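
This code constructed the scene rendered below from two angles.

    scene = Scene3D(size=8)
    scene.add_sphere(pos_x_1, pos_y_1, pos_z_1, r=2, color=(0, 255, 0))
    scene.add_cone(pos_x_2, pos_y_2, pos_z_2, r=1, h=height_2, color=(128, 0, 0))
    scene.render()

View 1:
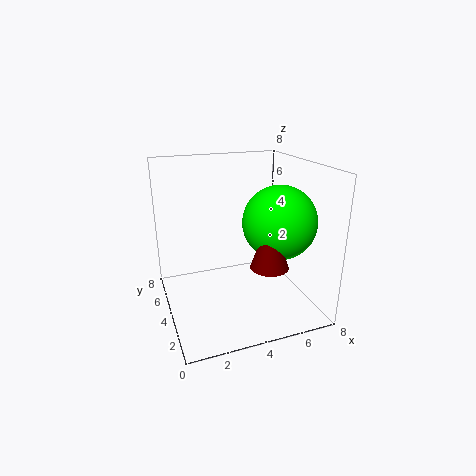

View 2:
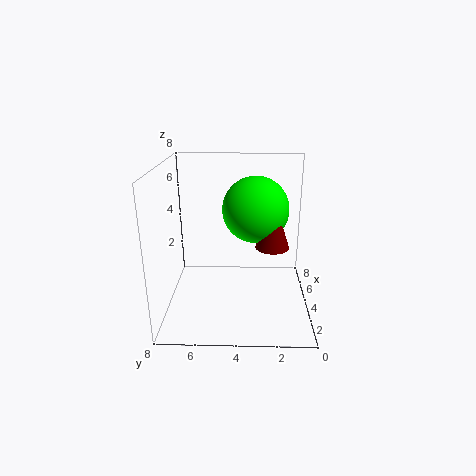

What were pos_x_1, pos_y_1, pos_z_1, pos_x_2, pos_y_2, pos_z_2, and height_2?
pos_x_1 = 6
pos_y_1 = 3
pos_z_1 = 5
pos_x_2 = 5
pos_y_2 = 2
pos_z_2 = 3
height_2 = 3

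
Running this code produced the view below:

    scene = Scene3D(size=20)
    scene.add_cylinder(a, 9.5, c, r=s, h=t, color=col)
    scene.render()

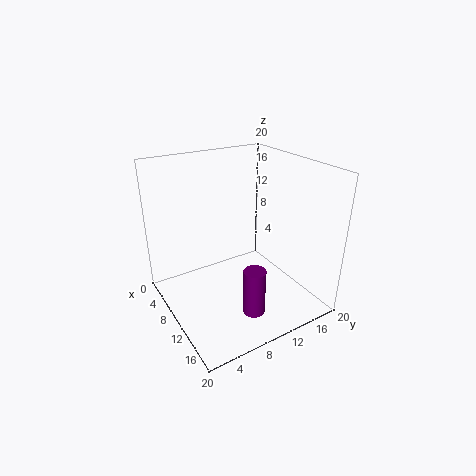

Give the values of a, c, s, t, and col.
a = 15, c = 1, s = 1.5, t = 6.5, col = 'purple'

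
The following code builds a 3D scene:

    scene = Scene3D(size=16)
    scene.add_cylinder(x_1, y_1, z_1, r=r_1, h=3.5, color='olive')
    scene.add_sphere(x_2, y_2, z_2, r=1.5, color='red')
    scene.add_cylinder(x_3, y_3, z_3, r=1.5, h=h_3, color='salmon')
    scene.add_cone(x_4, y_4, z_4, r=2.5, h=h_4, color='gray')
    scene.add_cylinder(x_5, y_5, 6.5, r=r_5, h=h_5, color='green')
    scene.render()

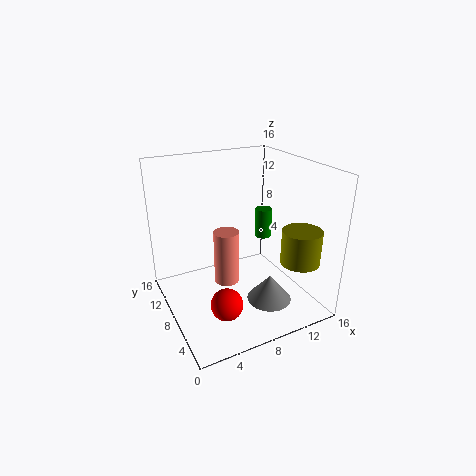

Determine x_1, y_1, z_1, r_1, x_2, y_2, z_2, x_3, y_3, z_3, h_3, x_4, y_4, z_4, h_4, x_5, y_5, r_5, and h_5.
x_1 = 12
y_1 = 2
z_1 = 7
r_1 = 2
x_2 = 3.5
y_2 = 1.5
z_2 = 5
x_3 = 7.5
y_3 = 10
z_3 = 1.5
h_3 = 6.5
x_4 = 10.5
y_4 = 5
z_4 = 1
h_4 = 3
x_5 = 12.5
y_5 = 10
r_5 = 1
h_5 = 3.5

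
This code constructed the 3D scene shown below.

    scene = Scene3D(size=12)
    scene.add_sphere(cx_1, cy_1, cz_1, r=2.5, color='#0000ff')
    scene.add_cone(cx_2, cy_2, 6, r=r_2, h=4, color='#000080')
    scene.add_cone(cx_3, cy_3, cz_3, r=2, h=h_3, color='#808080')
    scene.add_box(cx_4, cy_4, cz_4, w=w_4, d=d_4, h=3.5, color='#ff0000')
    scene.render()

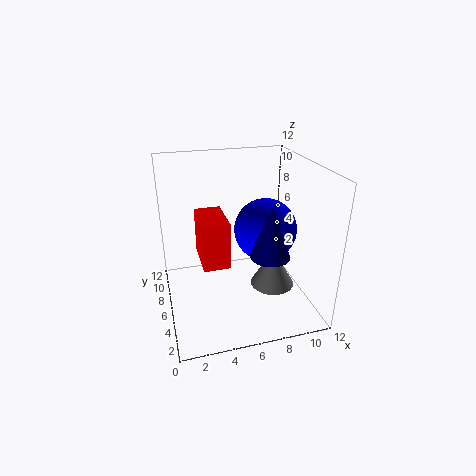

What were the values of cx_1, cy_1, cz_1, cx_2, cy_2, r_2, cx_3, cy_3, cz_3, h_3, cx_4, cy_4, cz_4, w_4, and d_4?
cx_1 = 8
cy_1 = 5
cz_1 = 7
cx_2 = 7.5
cy_2 = 2.5
r_2 = 1.5
cx_3 = 9.5
cy_3 = 6.5
cz_3 = 0.5
h_3 = 3.5
cx_4 = 2.5
cy_4 = 2.5
cz_4 = 5.5
w_4 = 2
d_4 = 3.5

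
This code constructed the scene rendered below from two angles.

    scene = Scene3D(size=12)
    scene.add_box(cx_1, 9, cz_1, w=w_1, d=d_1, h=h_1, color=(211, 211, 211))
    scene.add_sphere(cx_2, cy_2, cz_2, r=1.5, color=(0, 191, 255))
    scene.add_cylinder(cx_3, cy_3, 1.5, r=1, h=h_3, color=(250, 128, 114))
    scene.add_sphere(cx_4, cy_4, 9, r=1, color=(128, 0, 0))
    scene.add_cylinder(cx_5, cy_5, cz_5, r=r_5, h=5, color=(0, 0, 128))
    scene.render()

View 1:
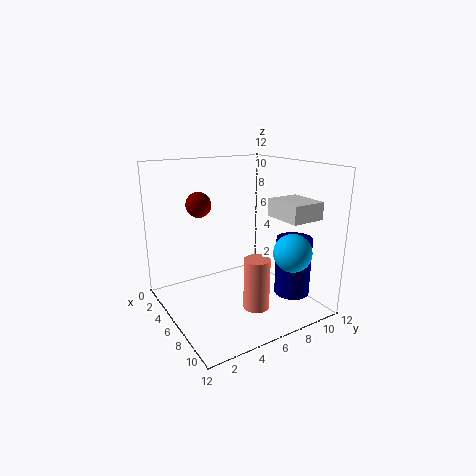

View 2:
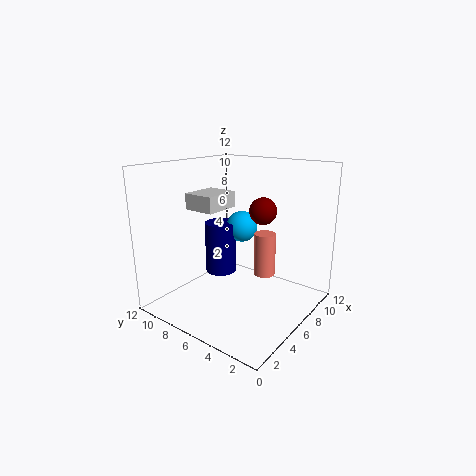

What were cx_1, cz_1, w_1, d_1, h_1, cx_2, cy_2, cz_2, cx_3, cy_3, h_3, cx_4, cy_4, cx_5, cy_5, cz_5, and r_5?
cx_1 = 6
cz_1 = 7.5
w_1 = 3.5
d_1 = 3
h_1 = 1.5
cx_2 = 10
cy_2 = 8.5
cz_2 = 5.5
cx_3 = 9.5
cy_3 = 5.5
h_3 = 4
cx_4 = 5
cy_4 = 3
cx_5 = 8.5
cy_5 = 10
cz_5 = 1
r_5 = 1.5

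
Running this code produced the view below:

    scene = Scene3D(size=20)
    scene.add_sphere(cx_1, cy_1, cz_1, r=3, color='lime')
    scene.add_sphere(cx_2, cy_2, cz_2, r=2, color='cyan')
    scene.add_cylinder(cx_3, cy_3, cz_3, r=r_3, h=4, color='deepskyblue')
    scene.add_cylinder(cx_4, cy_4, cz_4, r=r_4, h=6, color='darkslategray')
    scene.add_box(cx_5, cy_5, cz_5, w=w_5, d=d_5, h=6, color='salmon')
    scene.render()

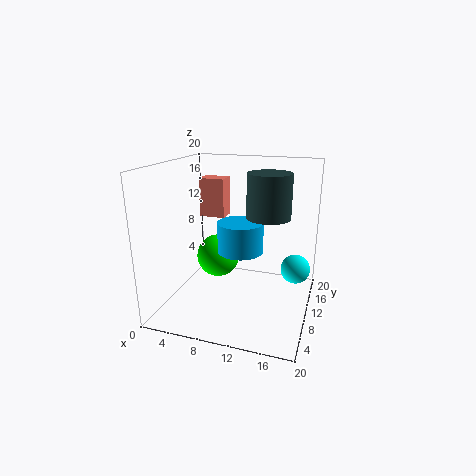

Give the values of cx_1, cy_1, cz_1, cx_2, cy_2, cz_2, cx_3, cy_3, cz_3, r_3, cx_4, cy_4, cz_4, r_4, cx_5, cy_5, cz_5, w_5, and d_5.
cx_1 = 7, cy_1 = 10, cz_1 = 7, cx_2 = 18, cy_2 = 11, cz_2 = 6, cx_3 = 11, cy_3 = 8, cz_3 = 9, r_3 = 3, cx_4 = 14, cy_4 = 11, cz_4 = 13, r_4 = 3, cx_5 = 2, cy_5 = 15, cz_5 = 11, w_5 = 4, d_5 = 3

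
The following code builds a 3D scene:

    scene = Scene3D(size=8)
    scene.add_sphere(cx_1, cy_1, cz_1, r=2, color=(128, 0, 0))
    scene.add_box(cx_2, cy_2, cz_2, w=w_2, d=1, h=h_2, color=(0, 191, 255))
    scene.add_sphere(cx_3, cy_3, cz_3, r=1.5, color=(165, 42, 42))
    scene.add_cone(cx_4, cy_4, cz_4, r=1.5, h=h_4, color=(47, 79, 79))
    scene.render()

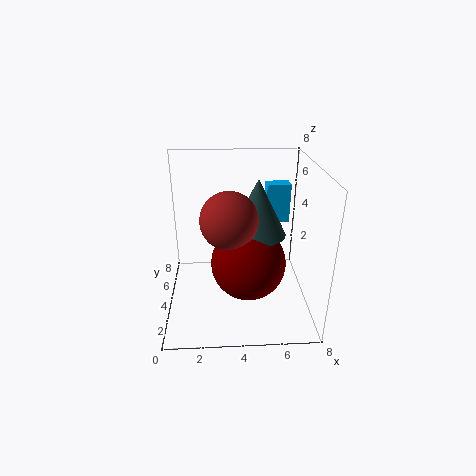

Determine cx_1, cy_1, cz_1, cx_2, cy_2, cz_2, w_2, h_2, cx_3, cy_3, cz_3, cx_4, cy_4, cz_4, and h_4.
cx_1 = 4.5, cy_1 = 3, cz_1 = 3, cx_2 = 6, cy_2 = 7, cz_2 = 3.5, w_2 = 1.5, h_2 = 2.5, cx_3 = 3.5, cy_3 = 3, cz_3 = 5.5, cx_4 = 5, cy_4 = 3.5, cz_4 = 4.5, h_4 = 3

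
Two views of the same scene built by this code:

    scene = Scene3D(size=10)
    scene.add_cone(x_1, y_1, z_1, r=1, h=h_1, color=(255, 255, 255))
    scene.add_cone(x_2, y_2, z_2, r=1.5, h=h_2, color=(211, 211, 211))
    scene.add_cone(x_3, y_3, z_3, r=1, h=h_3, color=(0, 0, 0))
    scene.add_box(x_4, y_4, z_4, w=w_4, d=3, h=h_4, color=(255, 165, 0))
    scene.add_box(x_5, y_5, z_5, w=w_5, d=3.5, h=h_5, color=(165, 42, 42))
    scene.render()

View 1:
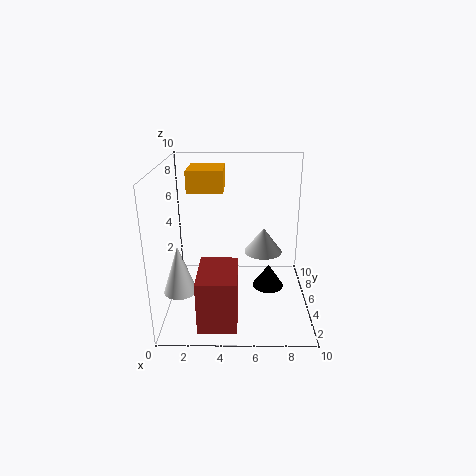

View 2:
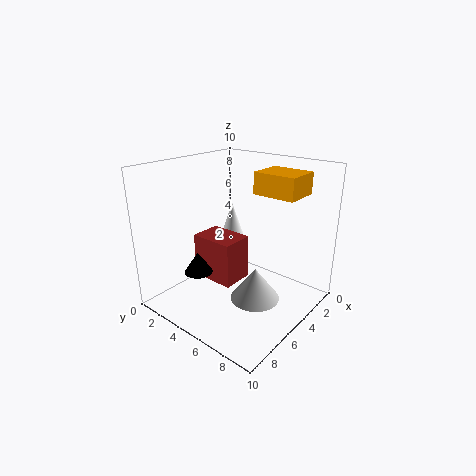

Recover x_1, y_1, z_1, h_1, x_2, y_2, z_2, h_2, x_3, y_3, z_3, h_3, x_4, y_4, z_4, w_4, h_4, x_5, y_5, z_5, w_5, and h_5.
x_1 = 1.5; y_1 = 1.5; z_1 = 3; h_1 = 3; x_2 = 7; y_2 = 8; z_2 = 2.5; h_2 = 2; x_3 = 7; y_3 = 3; z_3 = 2.5; h_3 = 1.5; x_4 = 1.5; y_4 = 5.5; z_4 = 8; w_4 = 2.5; h_4 = 1.5; x_5 = 2.5; y_5 = 0.5; z_5 = 0.5; w_5 = 2.5; h_5 = 3.5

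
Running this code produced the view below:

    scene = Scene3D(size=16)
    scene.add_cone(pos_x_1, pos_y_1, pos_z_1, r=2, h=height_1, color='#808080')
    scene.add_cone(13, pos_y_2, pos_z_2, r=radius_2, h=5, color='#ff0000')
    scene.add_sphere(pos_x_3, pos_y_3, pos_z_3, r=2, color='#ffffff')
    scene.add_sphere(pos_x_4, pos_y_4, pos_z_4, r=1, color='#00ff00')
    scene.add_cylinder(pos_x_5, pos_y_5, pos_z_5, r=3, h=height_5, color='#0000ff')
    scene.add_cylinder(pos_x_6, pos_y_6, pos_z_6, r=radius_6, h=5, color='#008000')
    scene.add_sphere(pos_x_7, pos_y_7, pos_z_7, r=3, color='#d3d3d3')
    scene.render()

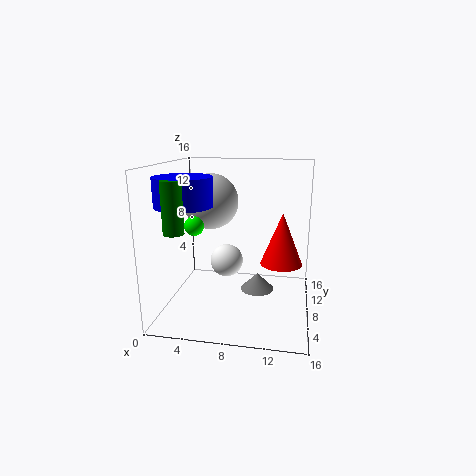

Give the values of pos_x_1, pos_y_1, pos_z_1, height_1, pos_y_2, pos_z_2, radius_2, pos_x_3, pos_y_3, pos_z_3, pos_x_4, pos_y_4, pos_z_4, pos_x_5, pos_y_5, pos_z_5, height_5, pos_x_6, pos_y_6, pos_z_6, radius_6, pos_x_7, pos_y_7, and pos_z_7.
pos_x_1 = 10, pos_y_1 = 10, pos_z_1 = 1, height_1 = 2, pos_y_2 = 4, pos_z_2 = 7, radius_2 = 2, pos_x_3 = 6, pos_y_3 = 11, pos_z_3 = 4, pos_x_4 = 4, pos_y_4 = 5, pos_z_4 = 10, pos_x_5 = 3, pos_y_5 = 5, pos_z_5 = 12, height_5 = 3, pos_x_6 = 3, pos_y_6 = 2, pos_z_6 = 10, radius_6 = 1, pos_x_7 = 5, pos_y_7 = 8, pos_z_7 = 12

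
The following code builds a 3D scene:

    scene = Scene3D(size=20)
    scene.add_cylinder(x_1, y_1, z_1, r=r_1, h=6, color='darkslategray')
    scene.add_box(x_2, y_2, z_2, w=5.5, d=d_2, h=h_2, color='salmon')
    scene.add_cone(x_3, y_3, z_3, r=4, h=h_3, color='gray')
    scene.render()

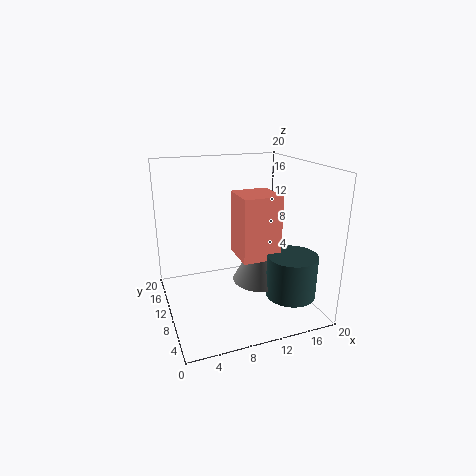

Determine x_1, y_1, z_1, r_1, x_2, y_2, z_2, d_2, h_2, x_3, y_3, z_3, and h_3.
x_1 = 16.5; y_1 = 6; z_1 = 2; r_1 = 3.5; x_2 = 10; y_2 = 7.5; z_2 = 7; d_2 = 5.5; h_2 = 9; x_3 = 13.5; y_3 = 10; z_3 = 3; h_3 = 7.5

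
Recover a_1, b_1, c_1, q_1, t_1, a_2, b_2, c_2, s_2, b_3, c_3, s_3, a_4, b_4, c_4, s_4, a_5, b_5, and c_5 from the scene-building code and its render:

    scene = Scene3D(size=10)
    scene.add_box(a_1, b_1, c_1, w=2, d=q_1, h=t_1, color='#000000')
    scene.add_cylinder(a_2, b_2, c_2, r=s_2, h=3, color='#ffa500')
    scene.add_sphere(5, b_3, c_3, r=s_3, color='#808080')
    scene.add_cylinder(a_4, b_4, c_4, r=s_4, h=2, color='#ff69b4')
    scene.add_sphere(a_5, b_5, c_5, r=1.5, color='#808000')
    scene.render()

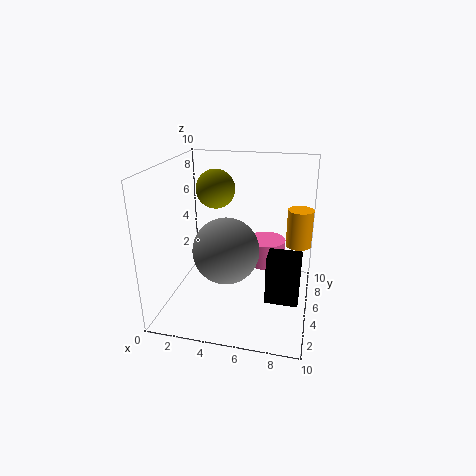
a_1 = 7.5; b_1 = 1.5; c_1 = 2.5; q_1 = 1.5; t_1 = 3; a_2 = 9; b_2 = 9; c_2 = 3; s_2 = 1; b_3 = 2; c_3 = 5.5; s_3 = 2; a_4 = 6.5; b_4 = 8.5; c_4 = 1.5; s_4 = 1.5; a_5 = 2.5; b_5 = 8; c_5 = 7.5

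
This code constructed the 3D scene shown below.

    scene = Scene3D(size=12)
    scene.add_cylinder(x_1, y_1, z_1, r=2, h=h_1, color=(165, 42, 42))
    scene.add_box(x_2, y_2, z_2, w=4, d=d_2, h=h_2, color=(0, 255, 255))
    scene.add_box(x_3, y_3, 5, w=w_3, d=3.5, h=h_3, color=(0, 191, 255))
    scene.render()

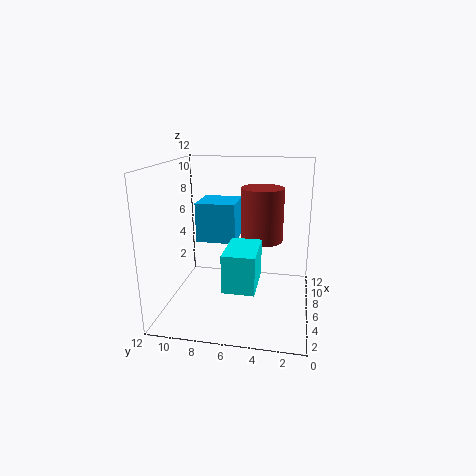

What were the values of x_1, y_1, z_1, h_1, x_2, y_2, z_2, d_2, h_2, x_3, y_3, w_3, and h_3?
x_1 = 10; y_1 = 4.5; z_1 = 4.5; h_1 = 5; x_2 = 2; y_2 = 4; z_2 = 3; d_2 = 2.5; h_2 = 3; x_3 = 7; y_3 = 6.5; w_3 = 3.5; h_3 = 3.5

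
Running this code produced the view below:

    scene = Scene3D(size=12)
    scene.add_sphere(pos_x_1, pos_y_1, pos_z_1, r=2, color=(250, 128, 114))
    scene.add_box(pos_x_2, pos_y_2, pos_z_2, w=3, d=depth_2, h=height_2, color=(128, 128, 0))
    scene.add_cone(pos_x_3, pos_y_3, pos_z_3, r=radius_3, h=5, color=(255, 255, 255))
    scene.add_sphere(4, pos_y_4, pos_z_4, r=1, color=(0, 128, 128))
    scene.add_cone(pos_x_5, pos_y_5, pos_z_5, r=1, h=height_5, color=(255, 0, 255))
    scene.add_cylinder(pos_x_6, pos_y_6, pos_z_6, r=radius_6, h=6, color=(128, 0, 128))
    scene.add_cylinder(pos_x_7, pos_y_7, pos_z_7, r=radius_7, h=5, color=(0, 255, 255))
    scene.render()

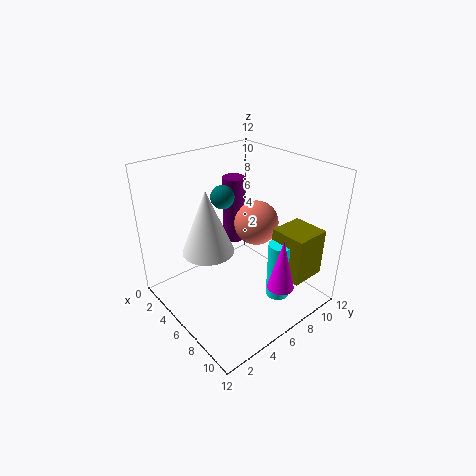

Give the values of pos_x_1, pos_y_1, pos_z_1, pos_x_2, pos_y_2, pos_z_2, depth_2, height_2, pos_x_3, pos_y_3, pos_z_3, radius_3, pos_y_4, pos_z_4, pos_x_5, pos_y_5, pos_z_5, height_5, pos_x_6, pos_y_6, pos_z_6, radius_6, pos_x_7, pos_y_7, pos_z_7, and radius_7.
pos_x_1 = 5, pos_y_1 = 9, pos_z_1 = 6, pos_x_2 = 8, pos_y_2 = 8, pos_z_2 = 3, depth_2 = 3, height_2 = 4, pos_x_3 = 6, pos_y_3 = 3, pos_z_3 = 6, radius_3 = 2, pos_y_4 = 6, pos_z_4 = 9, pos_x_5 = 11, pos_y_5 = 6, pos_z_5 = 4, height_5 = 4, pos_x_6 = 3, pos_y_6 = 8, pos_z_6 = 4, radius_6 = 1, pos_x_7 = 9, pos_y_7 = 8, pos_z_7 = 1, radius_7 = 1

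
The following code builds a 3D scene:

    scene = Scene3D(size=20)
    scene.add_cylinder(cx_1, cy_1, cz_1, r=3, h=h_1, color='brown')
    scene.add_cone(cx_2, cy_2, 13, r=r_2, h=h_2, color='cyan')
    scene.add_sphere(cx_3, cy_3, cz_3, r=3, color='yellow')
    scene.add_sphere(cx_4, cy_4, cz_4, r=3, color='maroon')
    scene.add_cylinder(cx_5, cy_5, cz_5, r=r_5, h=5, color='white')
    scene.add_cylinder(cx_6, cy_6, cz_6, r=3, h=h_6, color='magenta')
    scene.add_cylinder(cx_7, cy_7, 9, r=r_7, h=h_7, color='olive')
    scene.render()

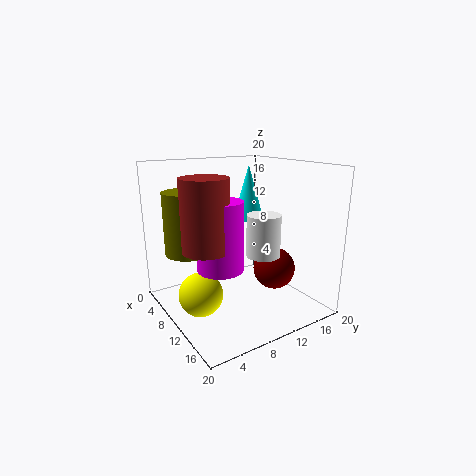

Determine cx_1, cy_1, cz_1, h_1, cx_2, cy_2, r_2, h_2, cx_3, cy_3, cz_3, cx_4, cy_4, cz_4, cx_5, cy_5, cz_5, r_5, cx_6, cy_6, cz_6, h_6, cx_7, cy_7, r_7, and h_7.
cx_1 = 12, cy_1 = 4, cz_1 = 10, h_1 = 9, cx_2 = 11, cy_2 = 11, r_2 = 2, h_2 = 7, cx_3 = 10, cy_3 = 4, cz_3 = 3, cx_4 = 12, cy_4 = 15, cz_4 = 5, cx_5 = 17, cy_5 = 9, cz_5 = 10, r_5 = 2, cx_6 = 12, cy_6 = 6, cz_6 = 7, h_6 = 9, cx_7 = 9, cy_7 = 3, r_7 = 3, h_7 = 8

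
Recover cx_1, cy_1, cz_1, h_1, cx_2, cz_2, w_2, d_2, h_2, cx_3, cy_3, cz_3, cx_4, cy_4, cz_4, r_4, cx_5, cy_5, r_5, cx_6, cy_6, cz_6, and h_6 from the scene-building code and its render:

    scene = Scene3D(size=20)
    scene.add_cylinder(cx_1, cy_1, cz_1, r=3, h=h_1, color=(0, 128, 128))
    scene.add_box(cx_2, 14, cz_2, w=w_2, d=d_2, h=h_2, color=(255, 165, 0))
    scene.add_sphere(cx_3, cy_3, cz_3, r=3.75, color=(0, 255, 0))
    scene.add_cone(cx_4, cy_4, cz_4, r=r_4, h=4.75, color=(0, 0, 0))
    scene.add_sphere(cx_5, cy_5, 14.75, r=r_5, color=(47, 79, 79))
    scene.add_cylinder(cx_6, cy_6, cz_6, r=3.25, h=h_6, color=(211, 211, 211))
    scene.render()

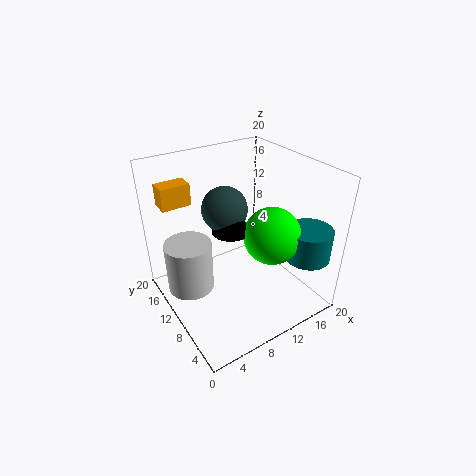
cx_1 = 16.5, cy_1 = 3, cz_1 = 8.5, h_1 = 4.25, cx_2 = 1.25, cz_2 = 14.75, w_2 = 4, d_2 = 2.5, h_2 = 3, cx_3 = 12.5, cy_3 = 5.75, cz_3 = 11.75, cx_4 = 8.25, cy_4 = 9, cz_4 = 12.25, r_4 = 2.5, cx_5 = 8.25, cy_5 = 10.5, r_5 = 3, cx_6 = 3.5, cy_6 = 12.5, cz_6 = 2.75, h_6 = 7.25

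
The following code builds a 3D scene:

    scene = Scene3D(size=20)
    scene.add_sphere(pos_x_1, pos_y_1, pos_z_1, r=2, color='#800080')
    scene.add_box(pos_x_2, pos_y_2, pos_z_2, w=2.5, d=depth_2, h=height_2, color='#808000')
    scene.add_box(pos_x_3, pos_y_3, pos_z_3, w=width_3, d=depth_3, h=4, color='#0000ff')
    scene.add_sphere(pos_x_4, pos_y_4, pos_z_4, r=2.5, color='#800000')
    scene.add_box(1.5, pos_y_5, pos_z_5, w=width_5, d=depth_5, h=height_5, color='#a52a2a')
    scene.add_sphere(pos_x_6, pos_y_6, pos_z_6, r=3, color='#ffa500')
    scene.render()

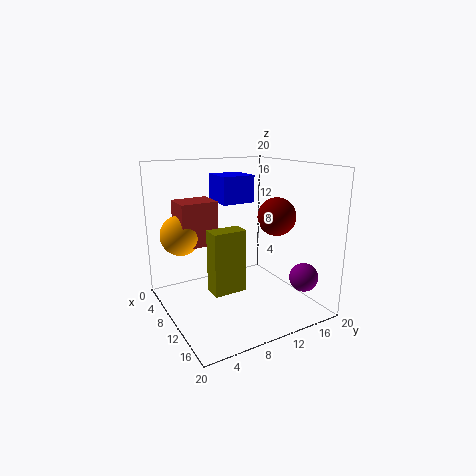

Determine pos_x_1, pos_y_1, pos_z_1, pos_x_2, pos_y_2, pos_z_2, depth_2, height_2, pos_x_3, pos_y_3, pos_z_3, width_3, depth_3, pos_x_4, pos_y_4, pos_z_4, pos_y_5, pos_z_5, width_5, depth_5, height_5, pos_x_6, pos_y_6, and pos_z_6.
pos_x_1 = 15.5; pos_y_1 = 17.5; pos_z_1 = 4.5; pos_x_2 = 10.5; pos_y_2 = 5; pos_z_2 = 3.5; depth_2 = 4.5; height_2 = 8.5; pos_x_3 = 2; pos_y_3 = 9.5; pos_z_3 = 14; width_3 = 5; depth_3 = 5; pos_x_4 = 14; pos_y_4 = 13.5; pos_z_4 = 13.5; pos_y_5 = 3.5; pos_z_5 = 8; width_5 = 4.5; depth_5 = 5.5; height_5 = 6.5; pos_x_6 = 3.5; pos_y_6 = 4; pos_z_6 = 9.5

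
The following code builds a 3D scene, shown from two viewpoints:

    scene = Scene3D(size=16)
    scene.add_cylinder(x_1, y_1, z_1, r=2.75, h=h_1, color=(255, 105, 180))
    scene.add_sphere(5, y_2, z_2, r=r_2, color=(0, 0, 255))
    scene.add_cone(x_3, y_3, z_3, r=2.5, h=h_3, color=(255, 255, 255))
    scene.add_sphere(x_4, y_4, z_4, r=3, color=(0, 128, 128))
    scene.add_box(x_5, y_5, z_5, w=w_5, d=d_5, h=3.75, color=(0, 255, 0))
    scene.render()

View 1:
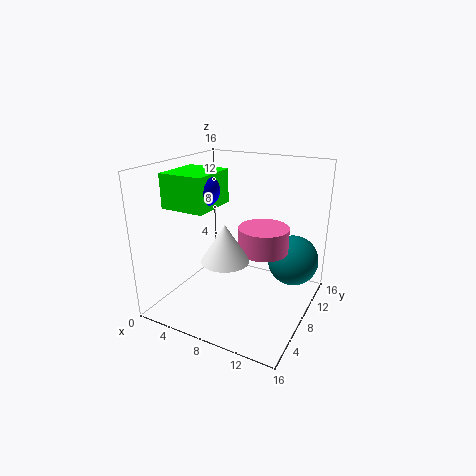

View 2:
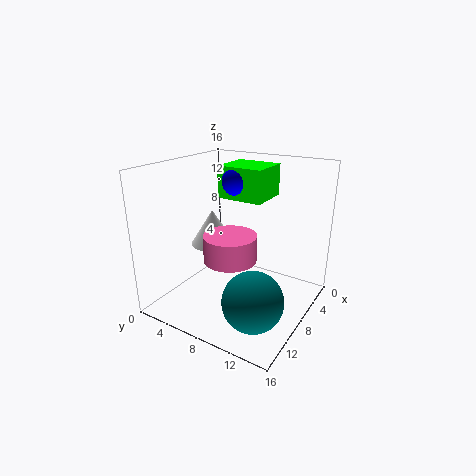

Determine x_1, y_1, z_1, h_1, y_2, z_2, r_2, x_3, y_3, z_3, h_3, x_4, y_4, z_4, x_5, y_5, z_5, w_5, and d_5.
x_1 = 10.75; y_1 = 8.75; z_1 = 6.75; h_1 = 2.75; y_2 = 6; z_2 = 13.5; r_2 = 1.75; x_3 = 8.25; y_3 = 4.75; z_3 = 6.75; h_3 = 4; x_4 = 13; y_4 = 12.75; z_4 = 4.25; x_5 = 1; y_5 = 4; z_5 = 11.5; w_5 = 5; d_5 = 5.5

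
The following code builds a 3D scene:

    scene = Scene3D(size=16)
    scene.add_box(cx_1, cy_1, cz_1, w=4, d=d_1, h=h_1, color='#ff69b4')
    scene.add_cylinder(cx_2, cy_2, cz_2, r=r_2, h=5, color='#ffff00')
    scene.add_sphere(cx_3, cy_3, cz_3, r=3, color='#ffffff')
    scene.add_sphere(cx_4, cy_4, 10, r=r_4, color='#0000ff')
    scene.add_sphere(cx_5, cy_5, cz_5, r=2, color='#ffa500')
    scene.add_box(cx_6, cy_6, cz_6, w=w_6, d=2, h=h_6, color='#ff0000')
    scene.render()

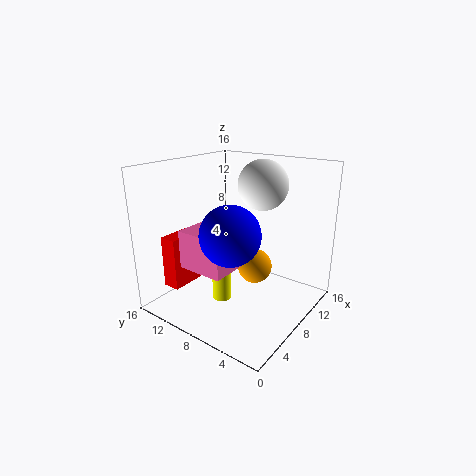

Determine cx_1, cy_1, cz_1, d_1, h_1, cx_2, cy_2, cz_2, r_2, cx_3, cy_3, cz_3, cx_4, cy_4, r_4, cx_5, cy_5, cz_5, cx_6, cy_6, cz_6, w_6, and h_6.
cx_1 = 2; cy_1 = 6; cz_1 = 6; d_1 = 5; h_1 = 4; cx_2 = 5; cy_2 = 8; cz_2 = 2; r_2 = 1; cx_3 = 13; cy_3 = 8; cz_3 = 13; cx_4 = 4; cy_4 = 6; r_4 = 3; cx_5 = 10; cy_5 = 7; cz_5 = 4; cx_6 = 3; cy_6 = 13; cz_6 = 2; w_6 = 4; h_6 = 6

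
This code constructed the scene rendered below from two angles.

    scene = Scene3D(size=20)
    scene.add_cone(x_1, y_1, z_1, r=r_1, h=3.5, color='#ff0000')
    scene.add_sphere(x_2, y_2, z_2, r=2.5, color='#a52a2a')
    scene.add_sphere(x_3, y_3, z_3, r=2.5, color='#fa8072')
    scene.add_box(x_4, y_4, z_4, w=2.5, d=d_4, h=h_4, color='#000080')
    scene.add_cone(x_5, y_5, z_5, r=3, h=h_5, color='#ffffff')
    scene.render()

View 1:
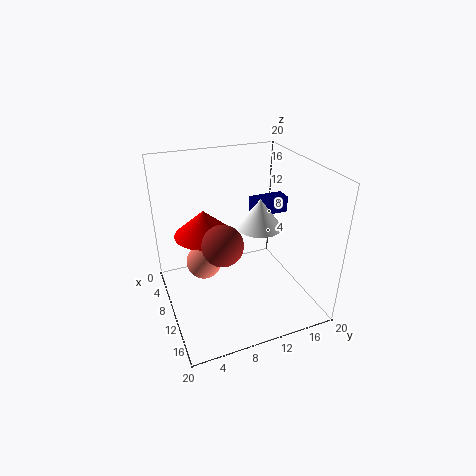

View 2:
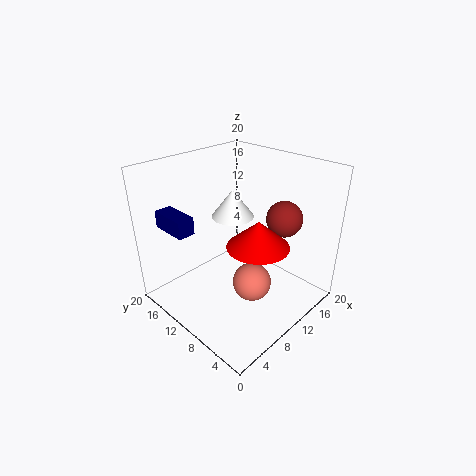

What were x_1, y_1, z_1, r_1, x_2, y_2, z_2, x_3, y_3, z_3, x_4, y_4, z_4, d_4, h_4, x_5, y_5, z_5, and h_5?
x_1 = 9, y_1 = 5.5, z_1 = 11, r_1 = 4, x_2 = 15, y_2 = 6, z_2 = 12.5, x_3 = 8, y_3 = 5.5, z_3 = 6, x_4 = 3.5, y_4 = 14.5, z_4 = 10.5, d_4 = 5.5, h_4 = 2.5, x_5 = 11.5, y_5 = 12.5, z_5 = 12, h_5 = 4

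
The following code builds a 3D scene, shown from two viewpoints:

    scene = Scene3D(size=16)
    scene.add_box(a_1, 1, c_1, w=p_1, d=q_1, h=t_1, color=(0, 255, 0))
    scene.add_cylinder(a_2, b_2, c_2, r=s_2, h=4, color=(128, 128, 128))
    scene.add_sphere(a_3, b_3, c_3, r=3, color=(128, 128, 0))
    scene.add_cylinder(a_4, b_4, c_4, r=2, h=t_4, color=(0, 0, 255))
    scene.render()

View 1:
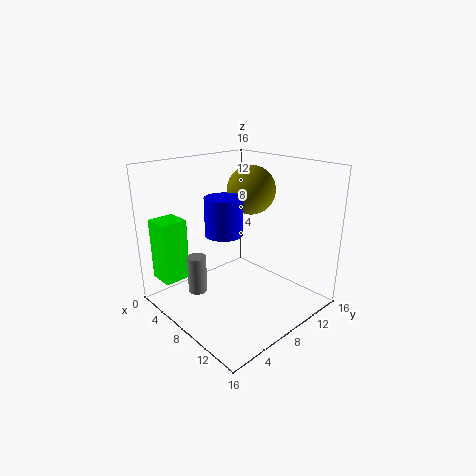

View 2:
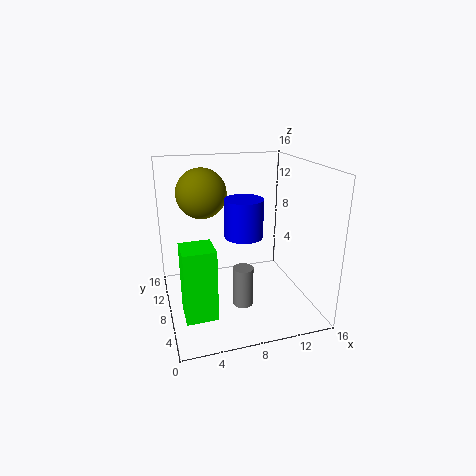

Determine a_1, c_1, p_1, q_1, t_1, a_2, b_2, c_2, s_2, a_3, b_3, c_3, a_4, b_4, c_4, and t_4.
a_1 = 1; c_1 = 3; p_1 = 3; q_1 = 3; t_1 = 7; a_2 = 7; b_2 = 3; c_2 = 3; s_2 = 1; a_3 = 5; b_3 = 13; c_3 = 12; a_4 = 8; b_4 = 6; c_4 = 9; t_4 = 4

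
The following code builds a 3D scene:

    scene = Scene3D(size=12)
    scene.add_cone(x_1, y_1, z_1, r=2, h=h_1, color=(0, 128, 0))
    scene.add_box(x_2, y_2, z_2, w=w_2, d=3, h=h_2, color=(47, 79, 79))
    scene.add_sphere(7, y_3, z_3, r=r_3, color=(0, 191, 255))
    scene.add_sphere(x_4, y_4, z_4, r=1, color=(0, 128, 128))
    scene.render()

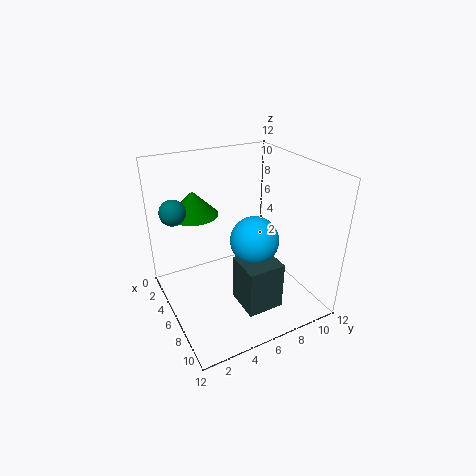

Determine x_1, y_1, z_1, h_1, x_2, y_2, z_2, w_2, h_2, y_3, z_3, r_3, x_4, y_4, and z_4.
x_1 = 4, y_1 = 3, z_1 = 8, h_1 = 2, x_2 = 7, y_2 = 5, z_2 = 1, w_2 = 3, h_2 = 4, y_3 = 7, z_3 = 6, r_3 = 2, x_4 = 5, y_4 = 1, z_4 = 9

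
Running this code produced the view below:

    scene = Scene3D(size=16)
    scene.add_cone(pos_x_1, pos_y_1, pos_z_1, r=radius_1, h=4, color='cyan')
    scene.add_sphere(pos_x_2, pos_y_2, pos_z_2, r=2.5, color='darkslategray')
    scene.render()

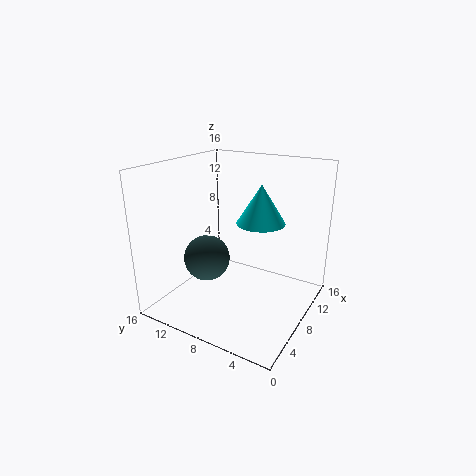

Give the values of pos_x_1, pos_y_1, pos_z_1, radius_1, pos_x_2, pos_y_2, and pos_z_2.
pos_x_1 = 7.5
pos_y_1 = 5
pos_z_1 = 10.5
radius_1 = 2.5
pos_x_2 = 5.5
pos_y_2 = 10.5
pos_z_2 = 6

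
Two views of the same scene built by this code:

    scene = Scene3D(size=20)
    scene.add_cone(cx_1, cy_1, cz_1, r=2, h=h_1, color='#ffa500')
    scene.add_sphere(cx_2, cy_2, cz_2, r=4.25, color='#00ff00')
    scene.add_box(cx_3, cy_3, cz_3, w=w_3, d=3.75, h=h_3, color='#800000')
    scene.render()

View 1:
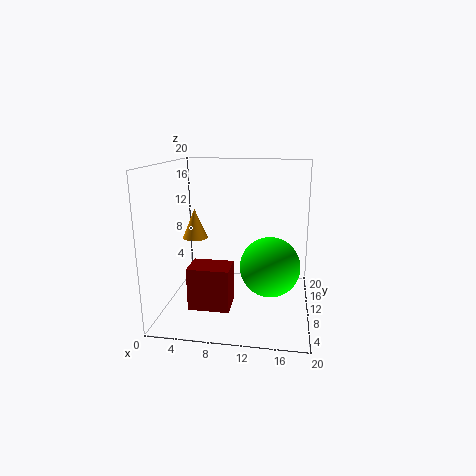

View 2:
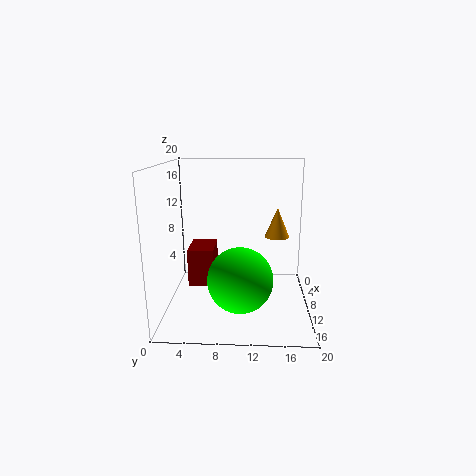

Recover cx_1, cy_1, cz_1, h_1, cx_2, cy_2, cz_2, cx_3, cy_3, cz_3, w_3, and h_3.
cx_1 = 2, cy_1 = 16, cz_1 = 7.75, h_1 = 4.75, cx_2 = 14.5, cy_2 = 10.5, cz_2 = 5.75, cx_3 = 4.75, cy_3 = 2.75, cz_3 = 2.5, w_3 = 5.25, h_3 = 5.5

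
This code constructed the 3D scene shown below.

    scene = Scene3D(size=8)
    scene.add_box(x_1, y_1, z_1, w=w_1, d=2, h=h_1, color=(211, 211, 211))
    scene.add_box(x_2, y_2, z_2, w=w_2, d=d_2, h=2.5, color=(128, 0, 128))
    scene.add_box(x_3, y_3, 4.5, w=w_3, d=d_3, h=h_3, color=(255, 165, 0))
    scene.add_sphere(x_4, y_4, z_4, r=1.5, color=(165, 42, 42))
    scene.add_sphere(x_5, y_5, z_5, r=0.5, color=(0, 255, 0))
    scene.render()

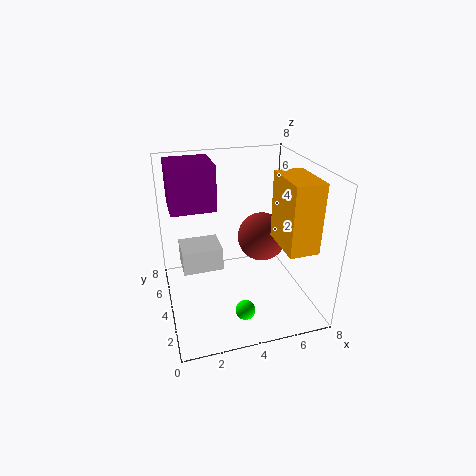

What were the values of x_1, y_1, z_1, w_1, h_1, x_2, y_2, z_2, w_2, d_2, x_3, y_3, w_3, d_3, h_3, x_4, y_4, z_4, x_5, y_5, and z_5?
x_1 = 1, y_1 = 5.5, z_1 = 1, w_1 = 2.5, h_1 = 1.5, x_2 = 0.5, y_2 = 4.5, z_2 = 5.5, w_2 = 2.5, d_2 = 2.5, x_3 = 5.5, y_3 = 0.5, w_3 = 1.5, d_3 = 2.5, h_3 = 3.5, x_4 = 6, y_4 = 5.5, z_4 = 3, x_5 = 3.5, y_5 = 1, z_5 = 1.5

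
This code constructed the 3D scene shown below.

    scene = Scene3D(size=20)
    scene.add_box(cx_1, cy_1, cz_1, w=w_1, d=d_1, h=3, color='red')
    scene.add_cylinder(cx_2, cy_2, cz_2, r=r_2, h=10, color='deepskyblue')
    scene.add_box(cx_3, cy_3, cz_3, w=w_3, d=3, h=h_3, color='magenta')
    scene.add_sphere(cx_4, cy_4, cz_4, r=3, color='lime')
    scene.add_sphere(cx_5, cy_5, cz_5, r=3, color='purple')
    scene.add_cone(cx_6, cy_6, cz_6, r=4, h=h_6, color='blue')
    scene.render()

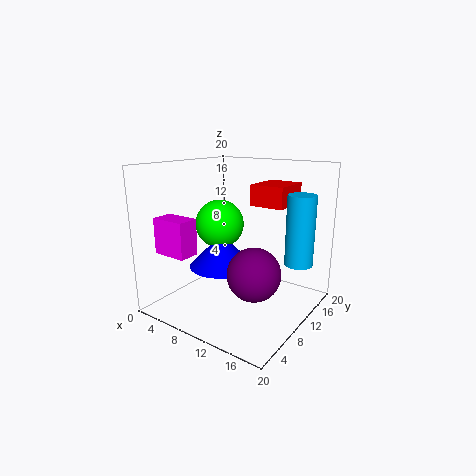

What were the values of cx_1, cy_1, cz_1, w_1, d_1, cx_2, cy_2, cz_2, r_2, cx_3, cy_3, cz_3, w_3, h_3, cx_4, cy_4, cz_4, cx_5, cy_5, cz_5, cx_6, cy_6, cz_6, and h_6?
cx_1 = 10, cy_1 = 13, cz_1 = 14, w_1 = 5, d_1 = 6, cx_2 = 17, cy_2 = 15, cz_2 = 6, r_2 = 2, cx_3 = 1, cy_3 = 3, cz_3 = 8, w_3 = 5, h_3 = 5, cx_4 = 10, cy_4 = 6, cz_4 = 13, cx_5 = 17, cy_5 = 3, cz_5 = 9, cx_6 = 11, cy_6 = 5, cz_6 = 8, h_6 = 4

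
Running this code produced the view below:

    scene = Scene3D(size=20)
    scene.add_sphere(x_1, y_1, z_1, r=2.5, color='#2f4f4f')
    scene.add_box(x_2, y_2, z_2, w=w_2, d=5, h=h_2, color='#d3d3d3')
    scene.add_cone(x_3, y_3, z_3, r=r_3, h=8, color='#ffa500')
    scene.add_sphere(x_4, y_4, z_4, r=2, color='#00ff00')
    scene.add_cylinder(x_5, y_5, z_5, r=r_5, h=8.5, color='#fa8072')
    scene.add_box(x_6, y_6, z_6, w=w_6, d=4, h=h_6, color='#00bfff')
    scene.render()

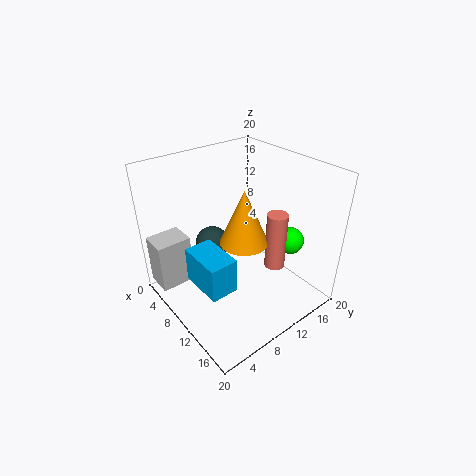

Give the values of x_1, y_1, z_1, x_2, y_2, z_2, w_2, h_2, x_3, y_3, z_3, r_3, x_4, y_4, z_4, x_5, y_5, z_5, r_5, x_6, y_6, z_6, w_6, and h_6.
x_1 = 5; y_1 = 9; z_1 = 7; x_2 = 0.5; y_2 = 0.5; z_2 = 1.5; w_2 = 4; h_2 = 7.5; x_3 = 9.5; y_3 = 11.5; z_3 = 8.5; r_3 = 3.5; x_4 = 13; y_4 = 17.5; z_4 = 8; x_5 = 12.5; y_5 = 15; z_5 = 4.5; r_5 = 1.5; x_6 = 6.5; y_6 = 3.5; z_6 = 4; w_6 = 6.5; h_6 = 5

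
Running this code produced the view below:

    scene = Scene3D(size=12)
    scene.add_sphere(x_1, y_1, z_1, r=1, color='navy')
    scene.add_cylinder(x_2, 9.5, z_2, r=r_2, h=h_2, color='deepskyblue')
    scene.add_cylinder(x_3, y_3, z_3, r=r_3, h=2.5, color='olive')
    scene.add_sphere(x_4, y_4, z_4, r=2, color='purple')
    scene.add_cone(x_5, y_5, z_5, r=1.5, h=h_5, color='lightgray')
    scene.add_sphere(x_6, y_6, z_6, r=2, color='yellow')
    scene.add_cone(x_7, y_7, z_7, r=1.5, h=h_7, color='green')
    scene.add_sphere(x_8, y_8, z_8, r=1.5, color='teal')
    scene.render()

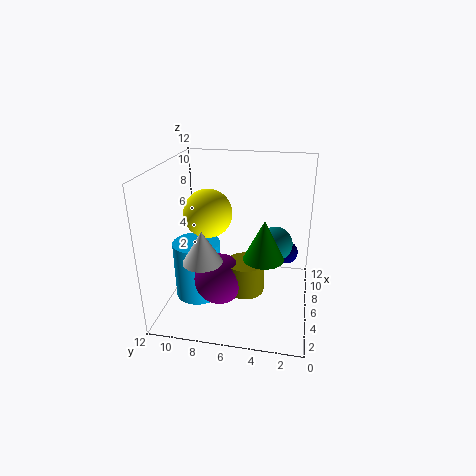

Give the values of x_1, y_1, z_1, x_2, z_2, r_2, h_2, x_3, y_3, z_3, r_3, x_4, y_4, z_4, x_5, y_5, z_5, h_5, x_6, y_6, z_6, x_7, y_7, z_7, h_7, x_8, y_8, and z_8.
x_1 = 8, y_1 = 2, z_1 = 4, x_2 = 5.5, z_2 = 0.5, r_2 = 2, h_2 = 5, x_3 = 4, y_3 = 5, z_3 = 2.5, r_3 = 1.5, x_4 = 3.5, y_4 = 7, z_4 = 3.5, x_5 = 2.5, y_5 = 8, z_5 = 5.5, h_5 = 2.5, x_6 = 6, y_6 = 8.5, z_6 = 8, x_7 = 3, y_7 = 3.5, z_7 = 6, h_7 = 3, x_8 = 7.5, y_8 = 3, z_8 = 5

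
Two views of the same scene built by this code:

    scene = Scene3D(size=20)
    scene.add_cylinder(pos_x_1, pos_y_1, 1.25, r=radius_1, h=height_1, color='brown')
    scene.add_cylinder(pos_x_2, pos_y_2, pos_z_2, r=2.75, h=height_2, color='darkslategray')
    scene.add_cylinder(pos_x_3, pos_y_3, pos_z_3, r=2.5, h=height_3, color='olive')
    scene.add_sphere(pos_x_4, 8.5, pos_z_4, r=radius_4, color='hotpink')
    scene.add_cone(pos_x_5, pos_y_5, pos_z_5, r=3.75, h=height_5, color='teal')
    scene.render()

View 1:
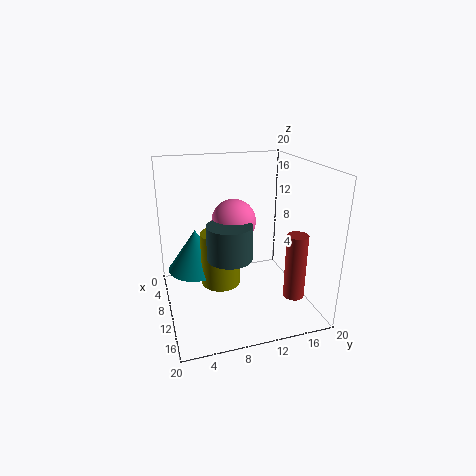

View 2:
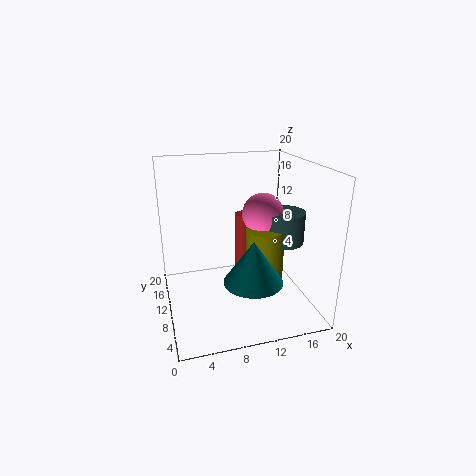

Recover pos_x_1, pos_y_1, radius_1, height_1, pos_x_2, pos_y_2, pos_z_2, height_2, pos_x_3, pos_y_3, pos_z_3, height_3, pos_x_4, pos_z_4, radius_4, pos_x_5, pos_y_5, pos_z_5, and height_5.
pos_x_1 = 13.25; pos_y_1 = 17.5; radius_1 = 1.5; height_1 = 9.5; pos_x_2 = 15.5; pos_y_2 = 7.25; pos_z_2 = 10; height_2 = 4.25; pos_x_3 = 12.75; pos_y_3 = 6.75; pos_z_3 = 5.25; height_3 = 7; pos_x_4 = 13; pos_z_4 = 13.75; radius_4 = 2.75; pos_x_5 = 10.25; pos_y_5 = 4; pos_z_5 = 6.5; height_5 = 5.5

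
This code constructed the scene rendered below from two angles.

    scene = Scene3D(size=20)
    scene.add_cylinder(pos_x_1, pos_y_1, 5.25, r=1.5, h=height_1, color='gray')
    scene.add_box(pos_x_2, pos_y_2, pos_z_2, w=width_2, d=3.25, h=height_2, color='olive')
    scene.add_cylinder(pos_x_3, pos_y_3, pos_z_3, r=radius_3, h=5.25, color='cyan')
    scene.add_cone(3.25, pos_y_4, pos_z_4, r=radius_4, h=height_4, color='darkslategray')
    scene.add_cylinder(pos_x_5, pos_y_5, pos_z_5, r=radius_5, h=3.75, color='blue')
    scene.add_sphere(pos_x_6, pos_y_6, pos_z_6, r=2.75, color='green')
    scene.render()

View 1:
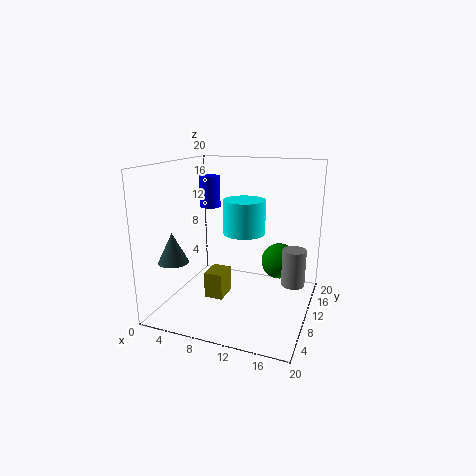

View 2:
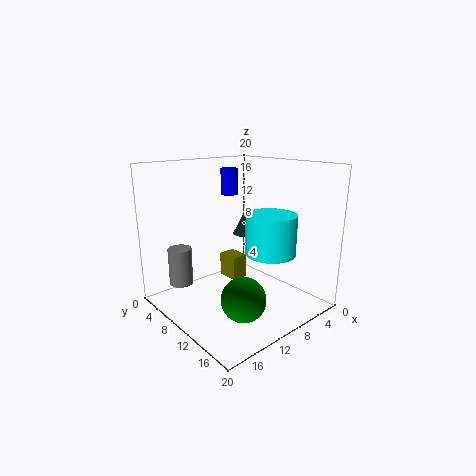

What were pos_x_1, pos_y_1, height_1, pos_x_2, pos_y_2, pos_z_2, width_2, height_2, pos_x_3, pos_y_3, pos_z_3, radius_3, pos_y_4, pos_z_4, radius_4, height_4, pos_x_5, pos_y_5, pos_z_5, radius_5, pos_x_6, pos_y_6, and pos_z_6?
pos_x_1 = 18.25, pos_y_1 = 8.25, height_1 = 4.75, pos_x_2 = 7, pos_y_2 = 5.25, pos_z_2 = 2.75, width_2 = 2.5, height_2 = 3.5, pos_x_3 = 9, pos_y_3 = 15.25, pos_z_3 = 9, radius_3 = 3.25, pos_y_4 = 4, pos_z_4 = 7.75, radius_4 = 2, height_4 = 4, pos_x_5 = 8, pos_y_5 = 5.75, pos_z_5 = 15.25, radius_5 = 1.25, pos_x_6 = 14.5, pos_y_6 = 16.25, pos_z_6 = 4.75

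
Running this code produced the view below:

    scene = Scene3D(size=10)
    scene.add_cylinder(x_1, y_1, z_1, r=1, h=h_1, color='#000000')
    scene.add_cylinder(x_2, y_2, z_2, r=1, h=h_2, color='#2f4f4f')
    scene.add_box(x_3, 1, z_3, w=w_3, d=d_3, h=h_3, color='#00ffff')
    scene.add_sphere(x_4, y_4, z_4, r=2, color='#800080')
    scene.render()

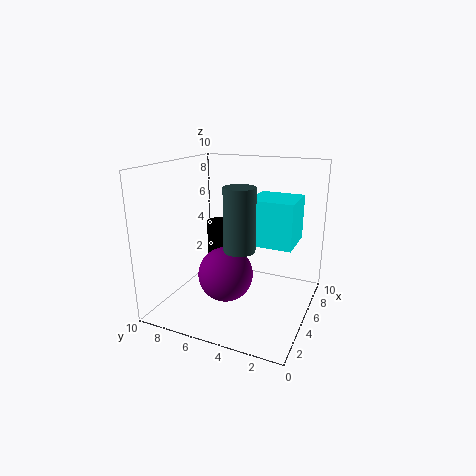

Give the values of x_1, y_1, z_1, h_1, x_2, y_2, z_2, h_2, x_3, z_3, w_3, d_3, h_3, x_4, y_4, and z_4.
x_1 = 8
y_1 = 8
z_1 = 1
h_1 = 4
x_2 = 3
y_2 = 4
z_2 = 5
h_2 = 4
x_3 = 4
z_3 = 5
w_3 = 3
d_3 = 3
h_3 = 3
x_4 = 5
y_4 = 6
z_4 = 2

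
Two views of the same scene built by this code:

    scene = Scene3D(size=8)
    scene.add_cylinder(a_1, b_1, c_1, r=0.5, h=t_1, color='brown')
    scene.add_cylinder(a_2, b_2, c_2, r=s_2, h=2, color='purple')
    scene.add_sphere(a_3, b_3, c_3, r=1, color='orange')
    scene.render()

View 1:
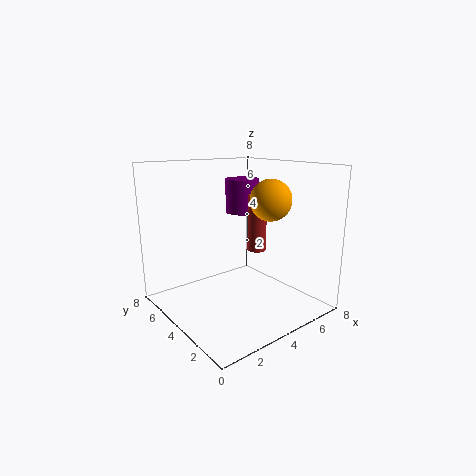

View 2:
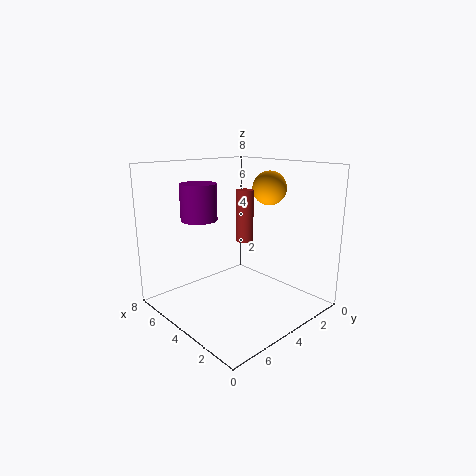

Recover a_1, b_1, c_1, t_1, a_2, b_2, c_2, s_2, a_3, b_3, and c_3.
a_1 = 4.5, b_1 = 3, c_1 = 3.5, t_1 = 3, a_2 = 5.5, b_2 = 5.5, c_2 = 5, s_2 = 1, a_3 = 4, b_3 = 1.5, c_3 = 6.5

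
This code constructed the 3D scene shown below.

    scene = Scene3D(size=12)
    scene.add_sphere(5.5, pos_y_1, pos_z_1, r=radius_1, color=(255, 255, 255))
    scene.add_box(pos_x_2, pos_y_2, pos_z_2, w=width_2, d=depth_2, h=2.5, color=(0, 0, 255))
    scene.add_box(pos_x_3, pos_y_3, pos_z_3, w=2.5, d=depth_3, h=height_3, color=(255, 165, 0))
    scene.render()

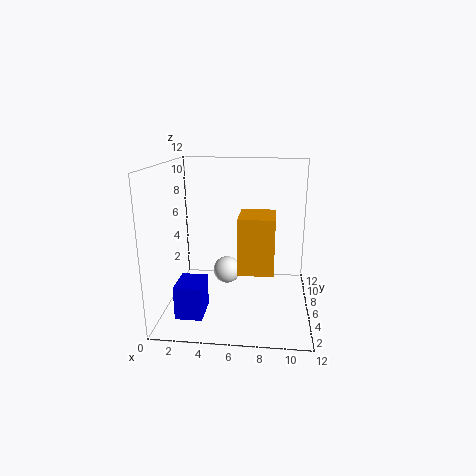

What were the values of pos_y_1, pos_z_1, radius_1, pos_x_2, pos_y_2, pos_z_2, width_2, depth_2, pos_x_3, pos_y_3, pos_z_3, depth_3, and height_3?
pos_y_1 = 3, pos_z_1 = 4.5, radius_1 = 1, pos_x_2 = 2, pos_y_2 = 0.5, pos_z_2 = 1.5, width_2 = 2, depth_2 = 2.5, pos_x_3 = 6.5, pos_y_3 = 1, pos_z_3 = 5, depth_3 = 3, height_3 = 4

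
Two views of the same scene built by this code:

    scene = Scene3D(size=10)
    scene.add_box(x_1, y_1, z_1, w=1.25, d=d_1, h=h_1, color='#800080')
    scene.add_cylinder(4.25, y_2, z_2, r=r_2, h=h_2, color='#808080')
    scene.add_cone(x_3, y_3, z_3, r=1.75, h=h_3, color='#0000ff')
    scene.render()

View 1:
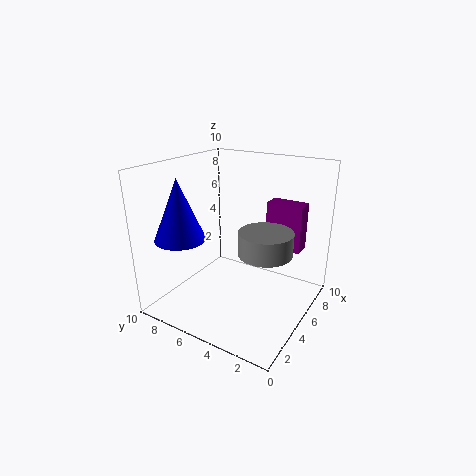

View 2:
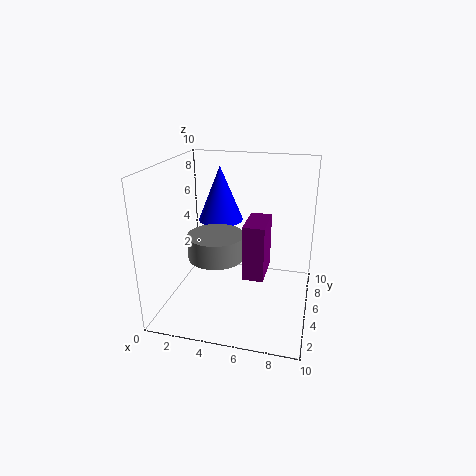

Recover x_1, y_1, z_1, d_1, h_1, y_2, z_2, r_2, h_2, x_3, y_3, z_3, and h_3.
x_1 = 6.25
y_1 = 1
z_1 = 4.25
d_1 = 2.5
h_1 = 3.25
y_2 = 2.5
z_2 = 4.75
r_2 = 1.75
h_2 = 1.5
x_3 = 2.75
y_3 = 8.25
z_3 = 5
h_3 = 4.25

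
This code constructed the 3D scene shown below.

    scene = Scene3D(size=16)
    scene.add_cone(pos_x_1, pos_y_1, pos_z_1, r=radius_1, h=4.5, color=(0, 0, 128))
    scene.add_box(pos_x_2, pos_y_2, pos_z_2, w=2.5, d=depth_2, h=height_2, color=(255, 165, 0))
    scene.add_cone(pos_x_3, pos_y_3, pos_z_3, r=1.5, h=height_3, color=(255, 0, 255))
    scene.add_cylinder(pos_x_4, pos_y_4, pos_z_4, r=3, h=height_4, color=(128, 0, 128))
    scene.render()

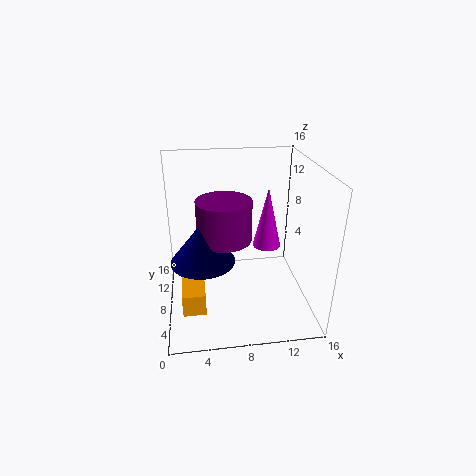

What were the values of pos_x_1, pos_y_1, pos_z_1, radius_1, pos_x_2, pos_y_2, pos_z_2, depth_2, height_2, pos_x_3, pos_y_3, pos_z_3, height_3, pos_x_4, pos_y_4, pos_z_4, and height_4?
pos_x_1 = 4; pos_y_1 = 7; pos_z_1 = 6; radius_1 = 3.5; pos_x_2 = 1.5; pos_y_2 = 4; pos_z_2 = 1; depth_2 = 4.5; height_2 = 2.5; pos_x_3 = 11; pos_y_3 = 7; pos_z_3 = 7.5; height_3 = 6.5; pos_x_4 = 6.5; pos_y_4 = 8; pos_z_4 = 8; height_4 = 4.5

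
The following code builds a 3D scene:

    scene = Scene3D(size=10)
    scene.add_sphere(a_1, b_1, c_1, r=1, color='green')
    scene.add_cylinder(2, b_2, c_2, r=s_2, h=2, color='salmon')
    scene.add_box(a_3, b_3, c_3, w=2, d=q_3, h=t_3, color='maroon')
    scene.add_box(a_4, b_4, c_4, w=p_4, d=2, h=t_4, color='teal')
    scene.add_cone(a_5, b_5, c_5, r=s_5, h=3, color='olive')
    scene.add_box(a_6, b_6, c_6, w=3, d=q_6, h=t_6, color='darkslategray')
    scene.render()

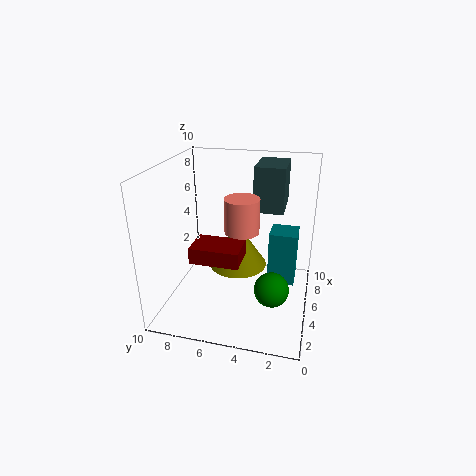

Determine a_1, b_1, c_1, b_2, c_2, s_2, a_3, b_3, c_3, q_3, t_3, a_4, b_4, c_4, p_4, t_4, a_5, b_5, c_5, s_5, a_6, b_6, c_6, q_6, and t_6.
a_1 = 1
b_1 = 2
c_1 = 4
b_2 = 4
c_2 = 7
s_2 = 1
a_3 = 1
b_3 = 4
c_3 = 5
q_3 = 3
t_3 = 1
a_4 = 6
b_4 = 1
c_4 = 1
p_4 = 2
t_4 = 4
a_5 = 5
b_5 = 5
c_5 = 3
s_5 = 2
a_6 = 5
b_6 = 2
c_6 = 7
q_6 = 2
t_6 = 3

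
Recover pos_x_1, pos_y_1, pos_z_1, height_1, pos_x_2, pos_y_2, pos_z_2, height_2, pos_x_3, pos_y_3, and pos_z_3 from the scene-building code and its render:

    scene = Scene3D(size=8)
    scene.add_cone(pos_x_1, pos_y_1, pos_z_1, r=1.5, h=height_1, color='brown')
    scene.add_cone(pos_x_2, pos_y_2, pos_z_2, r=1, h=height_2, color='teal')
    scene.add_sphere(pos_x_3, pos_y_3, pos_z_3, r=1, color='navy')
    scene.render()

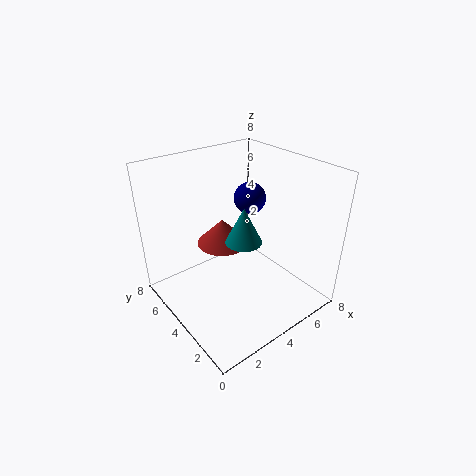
pos_x_1 = 4, pos_y_1 = 5.5, pos_z_1 = 3, height_1 = 1.5, pos_x_2 = 4, pos_y_2 = 3.5, pos_z_2 = 4, height_2 = 2, pos_x_3 = 6.5, pos_y_3 = 6, pos_z_3 = 5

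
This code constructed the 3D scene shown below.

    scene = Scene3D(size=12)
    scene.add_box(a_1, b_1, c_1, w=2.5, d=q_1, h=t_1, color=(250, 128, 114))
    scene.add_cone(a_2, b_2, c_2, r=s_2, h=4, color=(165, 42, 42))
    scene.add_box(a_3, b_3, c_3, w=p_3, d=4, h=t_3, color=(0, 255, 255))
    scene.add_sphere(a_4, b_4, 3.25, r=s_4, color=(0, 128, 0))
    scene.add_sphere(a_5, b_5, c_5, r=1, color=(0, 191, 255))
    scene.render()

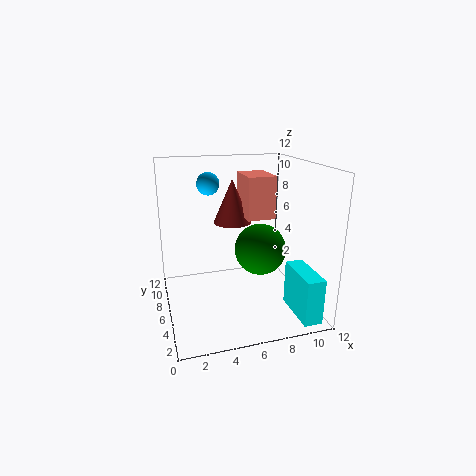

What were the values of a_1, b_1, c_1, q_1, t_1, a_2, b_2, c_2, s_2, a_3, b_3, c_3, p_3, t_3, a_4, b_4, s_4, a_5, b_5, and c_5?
a_1 = 7.25; b_1 = 7; c_1 = 7; q_1 = 3.5; t_1 = 3.75; a_2 = 6.5; b_2 = 9.5; c_2 = 6.25; s_2 = 1.75; a_3 = 9.75; b_3 = 0.5; c_3 = 0.25; p_3 = 1.5; t_3 = 3.75; a_4 = 9.25; b_4 = 9.25; s_4 = 2.5; a_5 = 4.25; b_5 = 9.25; c_5 = 10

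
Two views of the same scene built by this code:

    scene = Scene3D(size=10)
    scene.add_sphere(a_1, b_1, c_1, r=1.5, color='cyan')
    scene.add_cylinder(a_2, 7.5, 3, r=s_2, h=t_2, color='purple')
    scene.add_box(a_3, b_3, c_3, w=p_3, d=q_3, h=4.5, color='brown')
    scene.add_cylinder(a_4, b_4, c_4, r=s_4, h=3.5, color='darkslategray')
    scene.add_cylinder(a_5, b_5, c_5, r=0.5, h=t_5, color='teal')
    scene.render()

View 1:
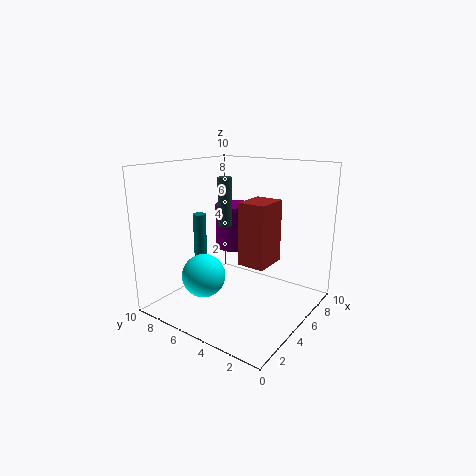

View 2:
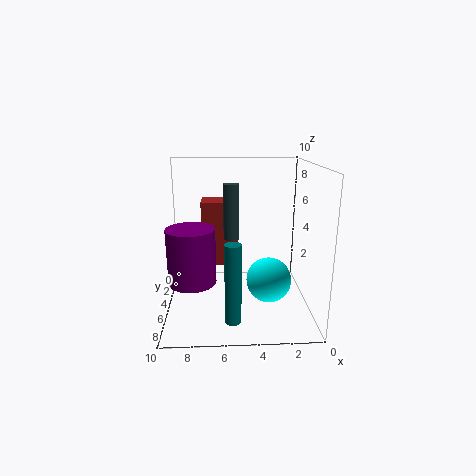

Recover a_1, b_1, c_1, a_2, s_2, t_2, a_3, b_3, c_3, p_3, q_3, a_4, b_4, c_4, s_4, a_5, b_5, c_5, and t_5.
a_1 = 3
b_1 = 6.5
c_1 = 2.5
a_2 = 8
s_2 = 1.5
t_2 = 3.5
a_3 = 5
b_3 = 3
c_3 = 3
p_3 = 2.5
q_3 = 2
a_4 = 5.5
b_4 = 6.5
c_4 = 5.5
s_4 = 0.5
a_5 = 5.5
b_5 = 9
c_5 = 1
t_5 = 5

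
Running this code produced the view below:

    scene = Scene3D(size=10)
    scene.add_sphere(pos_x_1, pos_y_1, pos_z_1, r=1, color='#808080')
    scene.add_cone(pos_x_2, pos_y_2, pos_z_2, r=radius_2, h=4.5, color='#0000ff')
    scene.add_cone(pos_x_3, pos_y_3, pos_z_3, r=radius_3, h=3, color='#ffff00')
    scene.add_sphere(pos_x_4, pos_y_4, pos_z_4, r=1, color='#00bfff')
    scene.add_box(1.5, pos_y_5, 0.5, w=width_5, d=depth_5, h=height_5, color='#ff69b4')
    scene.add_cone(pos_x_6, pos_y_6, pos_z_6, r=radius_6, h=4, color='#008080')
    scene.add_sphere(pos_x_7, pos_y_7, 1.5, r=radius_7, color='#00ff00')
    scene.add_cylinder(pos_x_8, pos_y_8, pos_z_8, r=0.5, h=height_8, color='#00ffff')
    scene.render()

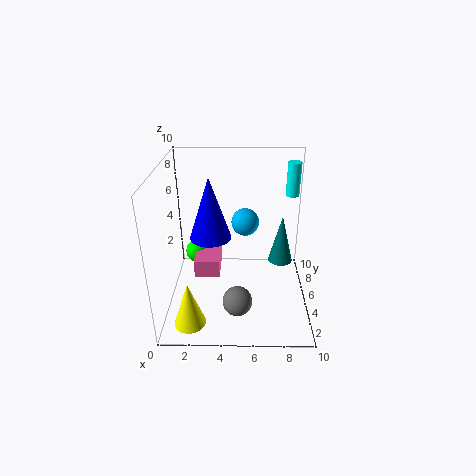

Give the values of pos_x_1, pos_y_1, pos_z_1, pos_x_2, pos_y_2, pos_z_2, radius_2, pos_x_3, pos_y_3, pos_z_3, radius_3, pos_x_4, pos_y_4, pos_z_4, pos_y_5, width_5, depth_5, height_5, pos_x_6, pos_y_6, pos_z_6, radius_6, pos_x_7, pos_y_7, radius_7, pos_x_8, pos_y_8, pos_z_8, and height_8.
pos_x_1 = 5, pos_y_1 = 2.5, pos_z_1 = 1.5, pos_x_2 = 3, pos_y_2 = 6, pos_z_2 = 4.5, radius_2 = 1.5, pos_x_3 = 2, pos_y_3 = 1, pos_z_3 = 1, radius_3 = 1, pos_x_4 = 5.5, pos_y_4 = 6.5, pos_z_4 = 5.5, pos_y_5 = 6.5, width_5 = 2, depth_5 = 3, height_5 = 1.5, pos_x_6 = 8.5, pos_y_6 = 8.5, pos_z_6 = 1, radius_6 = 1, pos_x_7 = 1.5, pos_y_7 = 9, radius_7 = 1, pos_x_8 = 9, pos_y_8 = 8, pos_z_8 = 7, height_8 = 2.5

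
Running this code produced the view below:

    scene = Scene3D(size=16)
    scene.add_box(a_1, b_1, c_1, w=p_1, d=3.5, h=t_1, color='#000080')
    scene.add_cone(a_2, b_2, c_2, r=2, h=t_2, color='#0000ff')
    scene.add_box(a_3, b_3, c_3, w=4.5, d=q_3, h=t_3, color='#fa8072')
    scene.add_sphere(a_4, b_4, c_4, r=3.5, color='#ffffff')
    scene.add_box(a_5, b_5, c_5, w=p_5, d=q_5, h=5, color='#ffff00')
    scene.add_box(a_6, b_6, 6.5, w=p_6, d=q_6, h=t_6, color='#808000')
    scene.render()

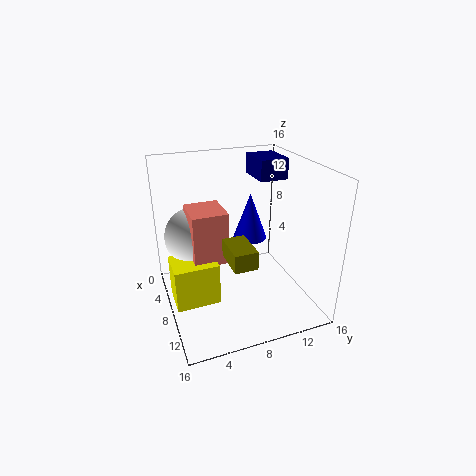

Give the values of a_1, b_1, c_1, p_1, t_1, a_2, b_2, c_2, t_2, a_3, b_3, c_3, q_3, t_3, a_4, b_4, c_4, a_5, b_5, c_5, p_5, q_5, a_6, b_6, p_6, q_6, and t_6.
a_1 = 0.5; b_1 = 12; c_1 = 13; p_1 = 4.5; t_1 = 2.5; a_2 = 5.5; b_2 = 10.5; c_2 = 6.5; t_2 = 5.5; a_3 = 3.5; b_3 = 3; c_3 = 5; q_3 = 4; t_3 = 6; a_4 = 4; b_4 = 4; c_4 = 7; a_5 = 5; b_5 = 0.5; c_5 = 0.5; p_5 = 4; q_5 = 5; a_6 = 8.5; b_6 = 6; p_6 = 4; q_6 = 2.5; t_6 = 2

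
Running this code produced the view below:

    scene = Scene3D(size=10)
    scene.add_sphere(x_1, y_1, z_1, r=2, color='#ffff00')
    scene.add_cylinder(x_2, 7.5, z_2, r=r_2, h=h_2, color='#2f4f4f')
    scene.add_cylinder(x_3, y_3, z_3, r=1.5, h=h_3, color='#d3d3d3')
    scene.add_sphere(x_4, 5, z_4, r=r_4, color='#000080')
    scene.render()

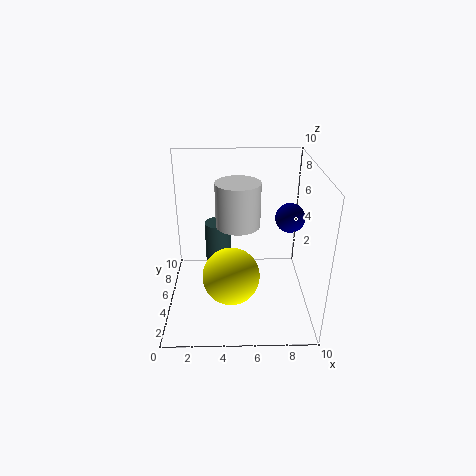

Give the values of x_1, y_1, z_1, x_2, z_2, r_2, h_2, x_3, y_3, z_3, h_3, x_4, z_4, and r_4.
x_1 = 4.5
y_1 = 4
z_1 = 2.5
x_2 = 3.5
z_2 = 1.5
r_2 = 1
h_2 = 3.5
x_3 = 5
y_3 = 5
z_3 = 6
h_3 = 3
x_4 = 8.5
z_4 = 6.5
r_4 = 1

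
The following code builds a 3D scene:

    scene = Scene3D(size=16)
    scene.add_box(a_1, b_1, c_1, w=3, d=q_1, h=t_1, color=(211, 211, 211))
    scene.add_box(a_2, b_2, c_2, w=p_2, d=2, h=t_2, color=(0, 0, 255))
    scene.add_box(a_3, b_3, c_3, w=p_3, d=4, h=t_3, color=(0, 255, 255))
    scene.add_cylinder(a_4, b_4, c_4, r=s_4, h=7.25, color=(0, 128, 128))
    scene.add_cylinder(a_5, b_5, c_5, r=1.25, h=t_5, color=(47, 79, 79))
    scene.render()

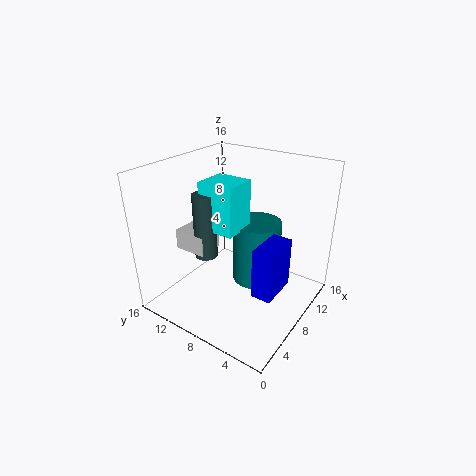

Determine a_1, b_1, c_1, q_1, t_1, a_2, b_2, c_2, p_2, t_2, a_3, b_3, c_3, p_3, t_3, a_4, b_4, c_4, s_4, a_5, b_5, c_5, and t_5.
a_1 = 4.5, b_1 = 10.25, c_1 = 6.5, q_1 = 3.75, t_1 = 2.25, a_2 = 3.25, b_2 = 1.25, c_2 = 5.25, p_2 = 4, t_2 = 5, a_3 = 5.5, b_3 = 7.25, c_3 = 9.25, p_3 = 3.75, t_3 = 5.25, a_4 = 10, b_4 = 6.75, c_4 = 2.25, s_4 = 2.75, a_5 = 5.75, b_5 = 10.75, c_5 = 6, t_5 = 7.25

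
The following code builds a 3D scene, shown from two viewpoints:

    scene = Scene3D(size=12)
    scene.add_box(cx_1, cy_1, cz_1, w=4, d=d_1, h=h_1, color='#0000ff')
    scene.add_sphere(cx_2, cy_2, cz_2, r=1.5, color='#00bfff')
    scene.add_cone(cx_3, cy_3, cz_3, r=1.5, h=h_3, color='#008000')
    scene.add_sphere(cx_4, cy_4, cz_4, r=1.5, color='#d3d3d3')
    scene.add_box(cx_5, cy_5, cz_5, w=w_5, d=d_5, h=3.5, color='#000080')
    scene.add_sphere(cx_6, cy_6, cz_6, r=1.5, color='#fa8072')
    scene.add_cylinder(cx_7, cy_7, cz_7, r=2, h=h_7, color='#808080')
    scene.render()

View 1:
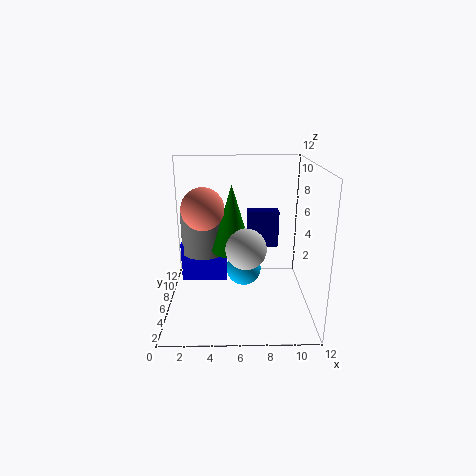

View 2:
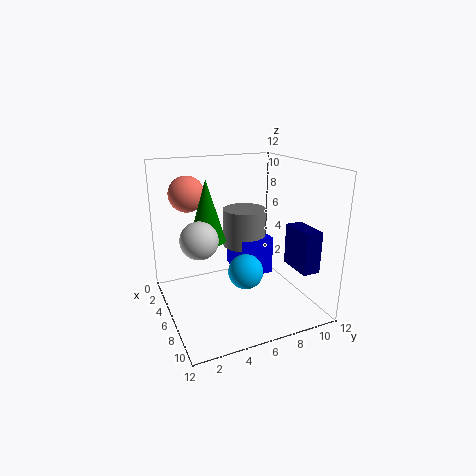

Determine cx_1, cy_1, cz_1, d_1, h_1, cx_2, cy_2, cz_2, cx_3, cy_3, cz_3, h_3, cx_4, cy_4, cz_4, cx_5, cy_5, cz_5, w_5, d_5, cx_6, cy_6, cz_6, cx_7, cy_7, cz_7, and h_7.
cx_1 = 1; cy_1 = 7; cz_1 = 1.5; d_1 = 3; h_1 = 3.5; cx_2 = 6.5; cy_2 = 6.5; cz_2 = 3; cx_3 = 5.5; cy_3 = 3.5; cz_3 = 6; h_3 = 5; cx_4 = 6.5; cy_4 = 2.5; cz_4 = 6.5; cx_5 = 7; cy_5 = 10; cz_5 = 3.5; w_5 = 3; d_5 = 1.5; cx_6 = 3.5; cy_6 = 2.5; cz_6 = 9.5; cx_7 = 3; cy_7 = 8; cz_7 = 4; h_7 = 3.5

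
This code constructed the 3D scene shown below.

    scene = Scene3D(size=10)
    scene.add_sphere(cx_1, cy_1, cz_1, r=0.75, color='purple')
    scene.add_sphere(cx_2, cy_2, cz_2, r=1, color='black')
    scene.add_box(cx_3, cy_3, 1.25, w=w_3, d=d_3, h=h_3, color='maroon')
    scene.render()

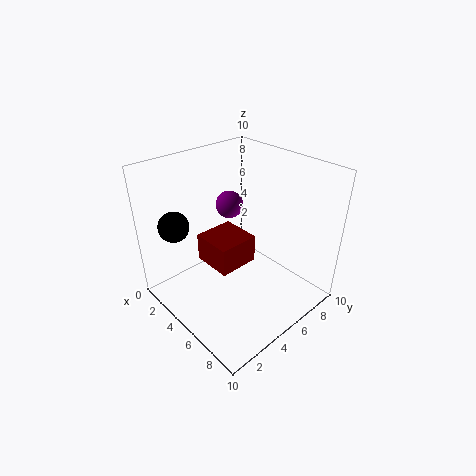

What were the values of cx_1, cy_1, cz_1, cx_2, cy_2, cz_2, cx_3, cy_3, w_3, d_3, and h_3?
cx_1 = 6.75
cy_1 = 2.75
cz_1 = 9
cx_2 = 3
cy_2 = 1.25
cz_2 = 6.5
cx_3 = 0.75
cy_3 = 4.5
w_3 = 3.25
d_3 = 3.25
h_3 = 2.25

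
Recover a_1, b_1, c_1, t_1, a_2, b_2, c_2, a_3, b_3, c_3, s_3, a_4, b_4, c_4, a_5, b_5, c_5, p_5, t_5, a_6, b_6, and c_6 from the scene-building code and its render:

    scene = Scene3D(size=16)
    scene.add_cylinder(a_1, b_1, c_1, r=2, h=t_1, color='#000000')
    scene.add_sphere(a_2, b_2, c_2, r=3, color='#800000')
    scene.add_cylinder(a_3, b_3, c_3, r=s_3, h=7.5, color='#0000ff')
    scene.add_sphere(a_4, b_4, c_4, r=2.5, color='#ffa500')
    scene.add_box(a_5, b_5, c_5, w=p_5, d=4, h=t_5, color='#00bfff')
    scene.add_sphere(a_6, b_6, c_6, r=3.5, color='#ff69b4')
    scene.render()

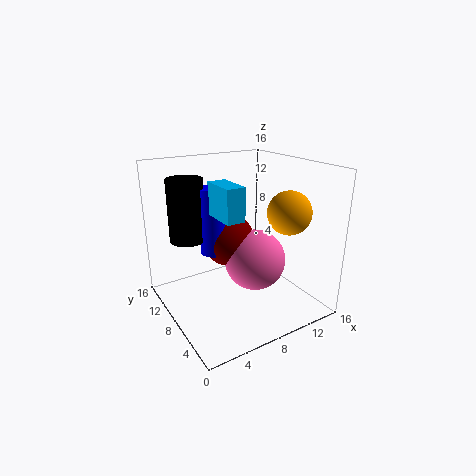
a_1 = 3.5, b_1 = 11.5, c_1 = 7.5, t_1 = 7, a_2 = 8, b_2 = 10, c_2 = 7, a_3 = 6, b_3 = 10, c_3 = 6, s_3 = 1.5, a_4 = 13.5, b_4 = 6, c_4 = 10.5, a_5 = 5, b_5 = 5, c_5 = 11, p_5 = 2, t_5 = 3.5, a_6 = 10, b_6 = 7.5, c_6 = 5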